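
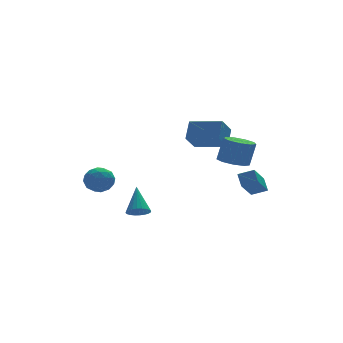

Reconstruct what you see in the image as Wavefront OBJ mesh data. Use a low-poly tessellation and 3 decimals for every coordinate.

v 2.488 0.849 3.602
v 3.025 1.679 4.607
v 0.947 2.201 3.31
v 1.484 3.03 4.315
v 3.316 1.57 2.565
v 3.853 2.399 3.57
v 1.775 2.921 2.273
v 2.312 3.751 3.278
v -4.526 4.37 0.236
v -3.652 4.735 -0.045
v -3.948 2.885 0.105
v -3.074 3.25 -0.176
v -3.386 3.375 0.753
v -3.744 4.293 0.835
v -3.856 3.327 -0.775
v -4.214 4.245 -0.693
v -3.238 4.091 -0.669
v -2.947 4.121 0.275
v -4.653 3.499 -0.215
v -4.362 3.529 0.729
v -4.14 4.683 0.107
v -3.46 2.937 -0.047
v -3.644 3.01 0.499
v -3.13 3.225 0.334
v -4.194 4.423 0.624
v -3.68 4.638 0.459
v -3.523 3.838 0.928
v -3.92 2.982 -0.399
v -3.406 3.197 -0.564
v -4.47 4.395 -0.274
v -3.956 4.61 -0.439
v -4.077 3.782 -0.868
v -3.383 4.519 -0.425
v -3.043 3.646 -0.502
v -3.503 3.691 -0.854
v -3.713 4.231 -0.806
v -3.212 4.536 0.13
v -2.872 3.663 0.053
v -3.055 3.737 0.599
v -3.266 4.276 0.647
v -2.968 4.158 -0.237
v -4.728 3.957 0.007
v -4.388 3.084 -0.07
v -4.334 3.344 -0.587
v -4.545 3.883 -0.539
v -4.557 3.974 0.562
v -4.217 3.101 0.485
v -3.887 3.389 0.866
v -4.097 3.929 0.914
v -4.632 3.462 0.297
v 2.617 -4.745 2.315
v 2.657 -4.056 2.954
v 1.78 -4.36 1.952
v 1.82 -3.671 2.591
v 3.66 -3.649 1.069
v 3.7 -2.96 1.708
v 2.823 -3.264 0.706
v 2.863 -2.575 1.345
v -3.714 -2.99 0.235
v -3.092 -2.844 -0.049
v -3.386 -1.73 1.605
v -3.252 -2.663 -0.177
v -3.483 -2.532 -0.241
v -3.749 -2.471 -0.234
v -4.01 -2.489 -0.155
v -4.226 -2.583 -0.016
v -4.364 -2.739 0.16
v -4.403 -2.934 0.348
v -4.337 -3.136 0.519
v -4.177 -3.317 0.647
v -3.946 -3.448 0.712
v -3.68 -3.509 0.704
v -3.419 -3.491 0.625
v -3.203 -3.397 0.486
v -3.065 -3.241 0.31
v -3.026 -3.046 0.122
v 1.889 -2.824 3.214
v 2.508 -2.143 2.976
v 2.949 -2.016 4.488
v 2.331 -2.696 4.726
v 1.932 -1.879 3.122
v 2.374 -1.752 4.634
v 1.337 -2.057 3.311
v 1.778 -1.93 4.823
v 1 -2.594 3.454
v 1.441 -2.466 4.966
v 1.079 -3.238 3.485
v 1.52 -3.111 4.997
v 1.537 -3.688 3.39
v 1.978 -3.561 4.901
v 2.161 -3.734 3.212
v 2.602 -3.607 4.723
v 2.657 -3.354 3.035
v 3.098 -3.227 4.547
v 2.794 -2.725 2.942
v 3.235 -2.598 4.454
f 2 4 1
f 5 2 1
f 1 4 3
f 3 5 1
f 2 8 4
f 6 2 5
f 6 8 2
f 4 8 3
f 7 5 3
f 3 8 7
f 7 6 5
f 8 6 7
f 9 46 25
f 46 20 49
f 25 49 14
f 46 49 25
f 9 25 21
f 25 14 26
f 21 26 10
f 25 26 21
f 9 21 30
f 21 10 31
f 30 31 16
f 21 31 30
f 9 30 42
f 30 16 45
f 42 45 19
f 30 45 42
f 9 42 46
f 42 19 50
f 46 50 20
f 42 50 46
f 10 26 37
f 26 14 40
f 37 40 18
f 26 40 37
f 14 49 27
f 49 20 48
f 27 48 13
f 49 48 27
f 20 50 47
f 50 19 43
f 47 43 11
f 50 43 47
f 19 45 44
f 45 16 32
f 44 32 15
f 45 32 44
f 16 31 36
f 31 10 33
f 36 33 17
f 31 33 36
f 12 38 24
f 38 18 39
f 24 39 13
f 38 39 24
f 12 24 22
f 24 13 23
f 22 23 11
f 24 23 22
f 12 22 29
f 22 11 28
f 29 28 15
f 22 28 29
f 12 29 34
f 29 15 35
f 34 35 17
f 29 35 34
f 12 34 38
f 34 17 41
f 38 41 18
f 34 41 38
f 13 39 27
f 39 18 40
f 27 40 14
f 39 40 27
f 11 23 47
f 23 13 48
f 47 48 20
f 23 48 47
f 15 28 44
f 28 11 43
f 44 43 19
f 28 43 44
f 17 35 36
f 35 15 32
f 36 32 16
f 35 32 36
f 18 41 37
f 41 17 33
f 37 33 10
f 41 33 37
f 52 54 51
f 55 52 51
f 51 54 53
f 53 55 51
f 52 58 54
f 56 52 55
f 56 58 52
f 54 58 53
f 57 55 53
f 53 58 57
f 57 56 55
f 58 56 57
f 60 59 62
f 60 62 61
f 62 59 63
f 62 63 61
f 63 59 64
f 63 64 61
f 64 59 65
f 64 65 61
f 65 59 66
f 65 66 61
f 66 59 67
f 66 67 61
f 67 59 68
f 67 68 61
f 68 59 69
f 68 69 61
f 69 59 70
f 69 70 61
f 70 59 71
f 70 71 61
f 71 59 72
f 71 72 61
f 72 59 73
f 72 73 61
f 73 59 74
f 73 74 61
f 74 59 75
f 74 75 61
f 75 59 76
f 75 76 61
f 76 59 60
f 76 60 61
f 78 77 81
f 78 81 79
f 79 81 82
f 79 82 80
f 81 77 83
f 81 83 82
f 82 83 84
f 82 84 80
f 83 77 85
f 83 85 84
f 84 85 86
f 84 86 80
f 85 77 87
f 85 87 86
f 86 87 88
f 86 88 80
f 87 77 89
f 87 89 88
f 88 89 90
f 88 90 80
f 89 77 91
f 89 91 90
f 90 91 92
f 90 92 80
f 91 77 93
f 91 93 92
f 92 93 94
f 92 94 80
f 93 77 95
f 93 95 94
f 94 95 96
f 94 96 80
f 95 77 78
f 95 78 96
f 96 78 79
f 96 79 80



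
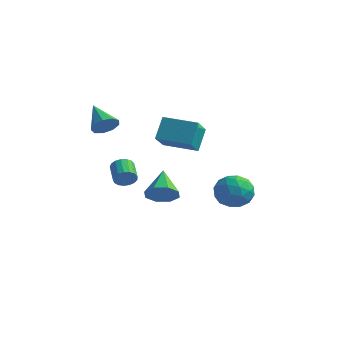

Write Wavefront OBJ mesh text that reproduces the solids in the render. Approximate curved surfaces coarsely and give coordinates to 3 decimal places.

v -0.562 -1.436 2.75
v -0.7 -0.673 3.88
v -1.085 -0.135 1.807
v -1.223 0.628 2.937
v 1.103 -0.888 2.583
v 0.965 -0.125 3.713
v 0.58 0.413 1.64
v 0.442 1.176 2.77
v -3.01 -2.079 3.194
v -2.54 -1.646 3.546
v -4.23 -1.501 4.106
v -2.726 -1.408 3.148
v -3.044 -1.485 2.771
v -3.347 -1.84 2.592
v -3.491 -2.307 2.694
v -3.411 -2.667 3.03
v -3.143 -2.752 3.443
v -2.812 -2.523 3.739
v -2.575 -2.086 3.78
v -3.182 2.495 -2.944
v -2.36 2.792 -2.627
v -4.038 3.725 -1.876
v -2.573 3.147 -3.206
v -3.143 3.12 -3.632
v -3.736 2.727 -3.655
v -4.005 2.199 -3.261
v -3.792 1.844 -2.682
v -3.222 1.87 -2.257
v -2.629 2.263 -2.234
v -3.569 0.075 -1.135
v -3.149 0.285 -0.746
v -3.93 1.014 -0.295
v -4.351 0.805 -0.685
v -3.121 0.459 -0.979
v -3.903 1.188 -0.529
v -3.196 0.545 -1.248
v -3.978 1.274 -0.797
v -3.357 0.523 -1.491
v -4.138 1.252 -1.04
v -3.566 0.399 -1.652
v -4.347 1.128 -1.202
v -3.776 0.2 -1.696
v -4.557 0.93 -1.245
v -3.938 -0.027 -1.61
v -4.72 0.703 -1.16
v -4.016 -0.23 -1.416
v -4.798 0.499 -0.966
v -3.992 -0.364 -1.158
v -4.774 0.366 -0.707
v -3.871 -0.397 -0.894
v -4.652 0.332 -0.444
v -3.681 -0.322 -0.686
v -4.462 0.408 -0.235
v -3.465 -0.156 -0.58
v -4.246 0.574 -0.13
v -3.273 0.063 -0.602
v -4.054 0.793 -0.152
v 2.372 1.912 -1.03
v 3.051 1.436 -0.401
v 1.489 0.484 -1.159
v 2.168 0.008 -0.53
v 1.536 0.744 -0.152
v 2.082 1.626 -0.072
v 2.458 0.294 -1.488
v 3.004 1.176 -1.408
v 3.104 0.435 -0.684
v 2.534 0.714 0.142
v 2.006 1.206 -1.702
v 1.436 1.485 -0.876
v 2.789 1.8 -0.704
v 1.751 0.12 -0.856
v 1.379 0.553 -0.634
v 1.778 0.273 -0.264
v 2.22 1.911 -0.511
v 2.619 1.631 -0.141
v 1.728 1.224 0.005
v 1.921 0.289 -1.419
v 2.32 0.009 -1.049
v 2.762 1.647 -1.296
v 3.161 1.367 -0.926
v 2.812 0.696 -1.565
v 3.219 0.931 -0.501
v 2.7 0.092 -0.576
v 2.871 0.26 -1.139
v 3.192 0.779 -1.093
v 2.884 1.095 -0.016
v 2.365 0.255 -0.091
v 1.994 0.688 0.131
v 2.315 1.207 0.178
v 2.916 0.507 -0.182
v 2.175 1.665 -1.469
v 1.656 0.825 -1.544
v 2.225 0.713 -1.738
v 2.546 1.232 -1.691
v 1.84 1.828 -0.984
v 1.321 0.989 -1.059
v 1.348 1.141 -0.467
v 1.669 1.66 -0.421
v 1.624 1.413 -1.378
f 2 4 1
f 5 2 1
f 1 4 3
f 3 5 1
f 2 8 4
f 6 2 5
f 6 8 2
f 4 8 3
f 7 5 3
f 3 8 7
f 7 6 5
f 8 6 7
f 10 9 12
f 10 12 11
f 12 9 13
f 12 13 11
f 13 9 14
f 13 14 11
f 14 9 15
f 14 15 11
f 15 9 16
f 15 16 11
f 16 9 17
f 16 17 11
f 17 9 18
f 17 18 11
f 18 9 19
f 18 19 11
f 19 9 10
f 19 10 11
f 21 20 23
f 21 23 22
f 23 20 24
f 23 24 22
f 24 20 25
f 24 25 22
f 25 20 26
f 25 26 22
f 26 20 27
f 26 27 22
f 27 20 28
f 27 28 22
f 28 20 29
f 28 29 22
f 29 20 21
f 29 21 22
f 31 30 34
f 31 34 32
f 32 34 35
f 32 35 33
f 34 30 36
f 34 36 35
f 35 36 37
f 35 37 33
f 36 30 38
f 36 38 37
f 37 38 39
f 37 39 33
f 38 30 40
f 38 40 39
f 39 40 41
f 39 41 33
f 40 30 42
f 40 42 41
f 41 42 43
f 41 43 33
f 42 30 44
f 42 44 43
f 43 44 45
f 43 45 33
f 44 30 46
f 44 46 45
f 45 46 47
f 45 47 33
f 46 30 48
f 46 48 47
f 47 48 49
f 47 49 33
f 48 30 50
f 48 50 49
f 49 50 51
f 49 51 33
f 50 30 52
f 50 52 51
f 51 52 53
f 51 53 33
f 52 30 54
f 52 54 53
f 53 54 55
f 53 55 33
f 54 30 56
f 54 56 55
f 55 56 57
f 55 57 33
f 56 30 31
f 56 31 57
f 57 31 32
f 57 32 33
f 58 95 74
f 95 69 98
f 74 98 63
f 95 98 74
f 58 74 70
f 74 63 75
f 70 75 59
f 74 75 70
f 58 70 79
f 70 59 80
f 79 80 65
f 70 80 79
f 58 79 91
f 79 65 94
f 91 94 68
f 79 94 91
f 58 91 95
f 91 68 99
f 95 99 69
f 91 99 95
f 59 75 86
f 75 63 89
f 86 89 67
f 75 89 86
f 63 98 76
f 98 69 97
f 76 97 62
f 98 97 76
f 69 99 96
f 99 68 92
f 96 92 60
f 99 92 96
f 68 94 93
f 94 65 81
f 93 81 64
f 94 81 93
f 65 80 85
f 80 59 82
f 85 82 66
f 80 82 85
f 61 87 73
f 87 67 88
f 73 88 62
f 87 88 73
f 61 73 71
f 73 62 72
f 71 72 60
f 73 72 71
f 61 71 78
f 71 60 77
f 78 77 64
f 71 77 78
f 61 78 83
f 78 64 84
f 83 84 66
f 78 84 83
f 61 83 87
f 83 66 90
f 87 90 67
f 83 90 87
f 62 88 76
f 88 67 89
f 76 89 63
f 88 89 76
f 60 72 96
f 72 62 97
f 96 97 69
f 72 97 96
f 64 77 93
f 77 60 92
f 93 92 68
f 77 92 93
f 66 84 85
f 84 64 81
f 85 81 65
f 84 81 85
f 67 90 86
f 90 66 82
f 86 82 59
f 90 82 86



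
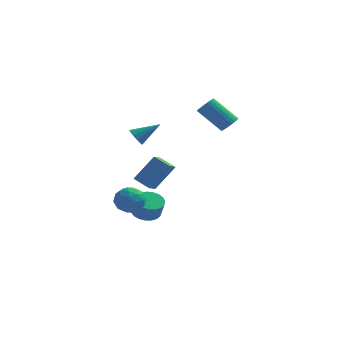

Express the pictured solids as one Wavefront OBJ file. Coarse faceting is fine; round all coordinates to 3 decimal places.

v -1.823 1.681 -4.371
v -1.201 2.215 -4.345
v -0.916 1.833 -3.343
v -1.537 1.299 -3.369
v -1.455 2.394 -4.204
v -1.169 2.013 -3.202
v -1.772 2.45 -4.093
v -1.486 2.069 -3.09
v -2.098 2.373 -4.029
v -1.812 1.992 -3.027
v -2.377 2.176 -4.025
v -2.091 1.795 -3.022
v -2.559 1.894 -4.08
v -2.273 1.512 -3.078
v -2.615 1.575 -4.186
v -2.329 1.193 -3.184
v -2.533 1.274 -4.324
v -2.247 0.892 -3.321
v -2.329 1.043 -4.47
v -2.043 0.661 -3.468
v -2.037 0.923 -4.599
v -1.751 0.541 -3.597
v -1.708 0.934 -4.689
v -1.422 0.552 -3.686
v -1.399 1.074 -4.723
v -1.113 0.692 -3.721
v -1.163 1.319 -4.697
v -0.878 0.937 -3.695
v -1.042 1.626 -4.615
v -0.756 1.245 -3.612
v -1.055 1.943 -4.49
v -0.769 1.562 -3.488
v 2.588 1.912 2.205
v 2.999 1.79 2.639
v 1.682 1.946 3.929
v 1.272 2.068 3.495
v 3.015 2.027 2.626
v 1.698 2.183 3.916
v 2.965 2.246 2.549
v 1.648 2.403 3.839
v 2.858 2.415 2.419
v 1.541 2.572 3.709
v 2.71 2.507 2.257
v 1.393 2.664 3.547
v 2.544 2.508 2.087
v 1.227 2.665 3.377
v 2.384 2.419 1.935
v 1.067 2.576 3.225
v 2.256 2.252 1.824
v 0.939 2.409 3.114
v 2.178 2.034 1.771
v 0.861 2.19 3.061
v 2.162 1.797 1.784
v 0.845 1.953 3.074
v 2.212 1.577 1.861
v 0.895 1.734 3.151
v 2.319 1.408 1.991
v 1.002 1.565 3.281
v 2.467 1.316 2.153
v 1.15 1.473 3.443
v 2.633 1.315 2.323
v 1.316 1.472 3.613
v 2.793 1.404 2.475
v 1.476 1.561 3.765
v 2.921 1.571 2.586
v 1.604 1.728 3.876
v -1.664 3.502 -3.435
v -1.816 2.553 -2.989
v -2.57 3.873 -2.954
v -2.722 2.923 -2.509
v -0.658 4.037 -1.951
v -0.81 3.087 -1.506
v -1.564 4.407 -1.471
v -1.716 3.458 -1.025
v -2.578 2.872 0.584
v -2.263 2.99 0.075
v -1.342 3.328 1.456
v -2.427 3.28 0.157
v -2.64 3.441 0.374
v -2.833 3.421 0.658
v -2.945 3.226 0.918
v -2.94 2.919 1.072
v -2.82 2.597 1.072
v -2.624 2.362 0.916
v -2.412 2.289 0.655
v -2.254 2.401 0.371
v -2.198 2.662 0.155
v -1.5 -2.202 -1.225
v -1.063 -2.935 -1.04
v -2.417 -2.945 -2
v -1.98 -3.678 -1.815
v -2.427 -3.266 -1.188
v -1.86 -2.807 -0.709
v -1.62 -3.073 -2.331
v -1.053 -2.614 -1.852
v -1.137 -3.473 -1.724
v -1.636 -3.593 -1.018
v -1.844 -2.287 -2.022
v -2.343 -2.407 -1.316
v -1.201 -2.504 -1.065
v -2.279 -3.376 -1.975
v -2.542 -3.135 -1.607
v -2.285 -3.565 -1.499
v -1.669 -2.429 -0.87
v -1.412 -2.859 -0.762
v -2.215 -3.054 -0.849
v -2.068 -3.021 -2.278
v -1.811 -3.451 -2.17
v -1.195 -2.315 -1.541
v -0.938 -2.745 -1.433
v -1.265 -2.826 -2.191
v -0.987 -3.25 -1.358
v -1.527 -3.687 -1.813
v -1.315 -3.331 -2.116
v -0.982 -3.061 -1.835
v -1.281 -3.321 -0.943
v -1.82 -3.757 -1.398
v -2.083 -3.515 -1.03
v -1.749 -3.246 -0.748
v -1.324 -3.637 -1.345
v -1.66 -2.123 -1.642
v -2.199 -2.559 -2.097
v -1.731 -2.634 -2.292
v -1.397 -2.365 -2.01
v -1.953 -2.193 -1.227
v -2.493 -2.63 -1.682
v -2.498 -2.819 -1.205
v -2.165 -2.549 -0.924
v -2.156 -2.243 -1.695
f 2 1 5
f 2 5 3
f 3 5 6
f 3 6 4
f 5 1 7
f 5 7 6
f 6 7 8
f 6 8 4
f 7 1 9
f 7 9 8
f 8 9 10
f 8 10 4
f 9 1 11
f 9 11 10
f 10 11 12
f 10 12 4
f 11 1 13
f 11 13 12
f 12 13 14
f 12 14 4
f 13 1 15
f 13 15 14
f 14 15 16
f 14 16 4
f 15 1 17
f 15 17 16
f 16 17 18
f 16 18 4
f 17 1 19
f 17 19 18
f 18 19 20
f 18 20 4
f 19 1 21
f 19 21 20
f 20 21 22
f 20 22 4
f 21 1 23
f 21 23 22
f 22 23 24
f 22 24 4
f 23 1 25
f 23 25 24
f 24 25 26
f 24 26 4
f 25 1 27
f 25 27 26
f 26 27 28
f 26 28 4
f 27 1 29
f 27 29 28
f 28 29 30
f 28 30 4
f 29 1 31
f 29 31 30
f 30 31 32
f 30 32 4
f 31 1 2
f 31 2 32
f 32 2 3
f 32 3 4
f 34 33 37
f 34 37 35
f 35 37 38
f 35 38 36
f 37 33 39
f 37 39 38
f 38 39 40
f 38 40 36
f 39 33 41
f 39 41 40
f 40 41 42
f 40 42 36
f 41 33 43
f 41 43 42
f 42 43 44
f 42 44 36
f 43 33 45
f 43 45 44
f 44 45 46
f 44 46 36
f 45 33 47
f 45 47 46
f 46 47 48
f 46 48 36
f 47 33 49
f 47 49 48
f 48 49 50
f 48 50 36
f 49 33 51
f 49 51 50
f 50 51 52
f 50 52 36
f 51 33 53
f 51 53 52
f 52 53 54
f 52 54 36
f 53 33 55
f 53 55 54
f 54 55 56
f 54 56 36
f 55 33 57
f 55 57 56
f 56 57 58
f 56 58 36
f 57 33 59
f 57 59 58
f 58 59 60
f 58 60 36
f 59 33 61
f 59 61 60
f 60 61 62
f 60 62 36
f 61 33 63
f 61 63 62
f 62 63 64
f 62 64 36
f 63 33 65
f 63 65 64
f 64 65 66
f 64 66 36
f 65 33 34
f 65 34 66
f 66 34 35
f 66 35 36
f 68 70 67
f 71 68 67
f 67 70 69
f 69 71 67
f 68 74 70
f 72 68 71
f 72 74 68
f 70 74 69
f 73 71 69
f 69 74 73
f 73 72 71
f 74 72 73
f 76 75 78
f 76 78 77
f 78 75 79
f 78 79 77
f 79 75 80
f 79 80 77
f 80 75 81
f 80 81 77
f 81 75 82
f 81 82 77
f 82 75 83
f 82 83 77
f 83 75 84
f 83 84 77
f 84 75 85
f 84 85 77
f 85 75 86
f 85 86 77
f 86 75 87
f 86 87 77
f 87 75 76
f 87 76 77
f 88 125 104
f 125 99 128
f 104 128 93
f 125 128 104
f 88 104 100
f 104 93 105
f 100 105 89
f 104 105 100
f 88 100 109
f 100 89 110
f 109 110 95
f 100 110 109
f 88 109 121
f 109 95 124
f 121 124 98
f 109 124 121
f 88 121 125
f 121 98 129
f 125 129 99
f 121 129 125
f 89 105 116
f 105 93 119
f 116 119 97
f 105 119 116
f 93 128 106
f 128 99 127
f 106 127 92
f 128 127 106
f 99 129 126
f 129 98 122
f 126 122 90
f 129 122 126
f 98 124 123
f 124 95 111
f 123 111 94
f 124 111 123
f 95 110 115
f 110 89 112
f 115 112 96
f 110 112 115
f 91 117 103
f 117 97 118
f 103 118 92
f 117 118 103
f 91 103 101
f 103 92 102
f 101 102 90
f 103 102 101
f 91 101 108
f 101 90 107
f 108 107 94
f 101 107 108
f 91 108 113
f 108 94 114
f 113 114 96
f 108 114 113
f 91 113 117
f 113 96 120
f 117 120 97
f 113 120 117
f 92 118 106
f 118 97 119
f 106 119 93
f 118 119 106
f 90 102 126
f 102 92 127
f 126 127 99
f 102 127 126
f 94 107 123
f 107 90 122
f 123 122 98
f 107 122 123
f 96 114 115
f 114 94 111
f 115 111 95
f 114 111 115
f 97 120 116
f 120 96 112
f 116 112 89
f 120 112 116



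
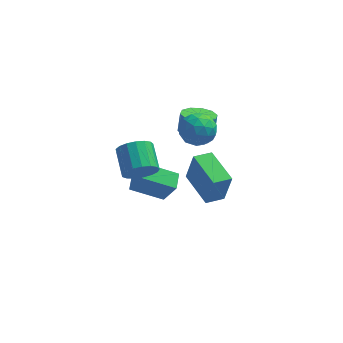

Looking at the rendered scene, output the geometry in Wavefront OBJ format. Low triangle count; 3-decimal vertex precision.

v -1.91 2.812 2.451
v -1.342 3.437 2.024
v -1.078 1.663 1.876
v -0.51 2.288 1.449
v -0.504 2.21 2.392
v -1.018 2.92 2.748
v -1.402 2.18 1.152
v -1.916 2.89 1.508
v -1.028 3.046 1.222
v -0.473 3.065 1.988
v -1.947 2.035 1.912
v -1.392 2.054 2.678
v -1.699 3.226 2.288
v -0.721 1.874 1.612
v -0.717 1.828 2.166
v -0.383 2.196 1.915
v -1.508 2.922 2.714
v -1.174 3.289 2.463
v -0.682 2.567 2.678
v -1.246 1.811 1.437
v -0.912 2.178 1.186
v -2.037 2.904 1.985
v -1.703 3.272 1.734
v -1.738 2.533 1.222
v -1.181 3.363 1.566
v -0.692 2.688 1.227
v -1.216 2.624 1.053
v -1.518 3.042 1.262
v -0.854 3.374 2.016
v -0.365 2.698 1.677
v -0.361 2.652 2.232
v -0.664 3.07 2.441
v -0.67 3.144 1.544
v -2.055 2.402 2.223
v -1.566 1.726 1.884
v -1.756 2.03 1.459
v -2.059 2.448 1.668
v -1.728 2.412 2.673
v -1.239 1.737 2.334
v -0.902 2.058 2.638
v -1.204 2.476 2.847
v -1.75 1.956 2.356
v -1.328 3.753 0.645
v -0.533 3.38 0.694
v -0.436 3.714 1.664
v -1.232 4.087 1.615
v -0.469 3.888 0.513
v -0.372 4.222 1.482
v -0.733 4.345 0.382
v -0.636 4.679 1.351
v -1.225 4.576 0.351
v -1.128 4.91 1.321
v -1.756 4.492 0.433
v -1.659 4.826 1.403
v -2.124 4.126 0.596
v -2.027 4.46 1.566
v -2.188 3.618 0.778
v -2.091 3.952 1.747
v -1.924 3.161 0.909
v -1.827 3.495 1.878
v -1.432 2.93 0.939
v -1.335 3.264 1.909
v -0.901 3.014 0.857
v -0.804 3.348 1.827
v -0.806 2.478 -3.635
v -0.453 2.408 -1.974
v -1.822 4.2 -3.347
v -1.469 4.13 -1.685
v 0.049 3.01 -3.795
v 0.402 2.94 -2.133
v -0.967 4.732 -3.506
v -0.614 4.662 -1.845
v -3.553 -1.352 2.488
v -2.827 -1.36 2.929
v -3.181 -0.136 3.534
v -3.907 -0.128 3.092
v -2.73 -1.163 2.586
v -3.084 0.061 3.191
v -2.822 -1.009 2.221
v -3.176 0.215 2.826
v -3.082 -0.933 1.917
v -3.436 0.29 2.522
v -3.449 -0.954 1.744
v -3.803 0.27 2.348
v -3.84 -1.066 1.741
v -4.194 0.158 2.345
v -4.166 -1.243 1.909
v -4.52 -0.019 2.513
v -4.351 -1.445 2.209
v -4.705 -0.222 2.814
v -4.353 -1.626 2.574
v -4.707 -0.402 3.179
v -4.172 -1.744 2.919
v -4.526 -0.52 3.523
v -3.849 -1.772 3.165
v -4.203 -0.549 3.769
v -3.458 -1.704 3.255
v -3.812 -0.48 3.86
v -3.089 -1.555 3.17
v -3.443 -0.332 3.775
v -4.375 2.279 -2.544
v -3.756 1.953 -1.285
v -4.306 3.194 -2.34
v -3.687 2.868 -1.082
v -2.773 2.332 -3.318
v -2.154 2.006 -2.06
v -2.704 3.247 -3.115
v -2.085 2.921 -1.856
f 1 38 17
f 38 12 41
f 17 41 6
f 38 41 17
f 1 17 13
f 17 6 18
f 13 18 2
f 17 18 13
f 1 13 22
f 13 2 23
f 22 23 8
f 13 23 22
f 1 22 34
f 22 8 37
f 34 37 11
f 22 37 34
f 1 34 38
f 34 11 42
f 38 42 12
f 34 42 38
f 2 18 29
f 18 6 32
f 29 32 10
f 18 32 29
f 6 41 19
f 41 12 40
f 19 40 5
f 41 40 19
f 12 42 39
f 42 11 35
f 39 35 3
f 42 35 39
f 11 37 36
f 37 8 24
f 36 24 7
f 37 24 36
f 8 23 28
f 23 2 25
f 28 25 9
f 23 25 28
f 4 30 16
f 30 10 31
f 16 31 5
f 30 31 16
f 4 16 14
f 16 5 15
f 14 15 3
f 16 15 14
f 4 14 21
f 14 3 20
f 21 20 7
f 14 20 21
f 4 21 26
f 21 7 27
f 26 27 9
f 21 27 26
f 4 26 30
f 26 9 33
f 30 33 10
f 26 33 30
f 5 31 19
f 31 10 32
f 19 32 6
f 31 32 19
f 3 15 39
f 15 5 40
f 39 40 12
f 15 40 39
f 7 20 36
f 20 3 35
f 36 35 11
f 20 35 36
f 9 27 28
f 27 7 24
f 28 24 8
f 27 24 28
f 10 33 29
f 33 9 25
f 29 25 2
f 33 25 29
f 44 43 47
f 44 47 45
f 45 47 48
f 45 48 46
f 47 43 49
f 47 49 48
f 48 49 50
f 48 50 46
f 49 43 51
f 49 51 50
f 50 51 52
f 50 52 46
f 51 43 53
f 51 53 52
f 52 53 54
f 52 54 46
f 53 43 55
f 53 55 54
f 54 55 56
f 54 56 46
f 55 43 57
f 55 57 56
f 56 57 58
f 56 58 46
f 57 43 59
f 57 59 58
f 58 59 60
f 58 60 46
f 59 43 61
f 59 61 60
f 60 61 62
f 60 62 46
f 61 43 63
f 61 63 62
f 62 63 64
f 62 64 46
f 63 43 44
f 63 44 64
f 64 44 45
f 64 45 46
f 66 68 65
f 69 66 65
f 65 68 67
f 67 69 65
f 66 72 68
f 70 66 69
f 70 72 66
f 68 72 67
f 71 69 67
f 67 72 71
f 71 70 69
f 72 70 71
f 74 73 77
f 74 77 75
f 75 77 78
f 75 78 76
f 77 73 79
f 77 79 78
f 78 79 80
f 78 80 76
f 79 73 81
f 79 81 80
f 80 81 82
f 80 82 76
f 81 73 83
f 81 83 82
f 82 83 84
f 82 84 76
f 83 73 85
f 83 85 84
f 84 85 86
f 84 86 76
f 85 73 87
f 85 87 86
f 86 87 88
f 86 88 76
f 87 73 89
f 87 89 88
f 88 89 90
f 88 90 76
f 89 73 91
f 89 91 90
f 90 91 92
f 90 92 76
f 91 73 93
f 91 93 92
f 92 93 94
f 92 94 76
f 93 73 95
f 93 95 94
f 94 95 96
f 94 96 76
f 95 73 97
f 95 97 96
f 96 97 98
f 96 98 76
f 97 73 99
f 97 99 98
f 98 99 100
f 98 100 76
f 99 73 74
f 99 74 100
f 100 74 75
f 100 75 76
f 102 104 101
f 105 102 101
f 101 104 103
f 103 105 101
f 102 108 104
f 106 102 105
f 106 108 102
f 104 108 103
f 107 105 103
f 103 108 107
f 107 106 105
f 108 106 107



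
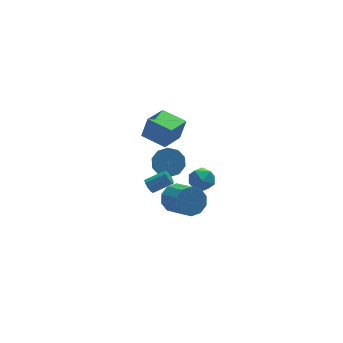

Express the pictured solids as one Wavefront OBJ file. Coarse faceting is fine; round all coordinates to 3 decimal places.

v -2.154 -0.72 1.197
v -1.907 -0.475 0.825
v -0.738 -0.674 1.471
v -0.986 -0.92 1.843
v -2.005 -0.249 1.072
v -0.836 -0.449 1.718
v -2.173 -0.243 1.378
v -1.004 -0.443 2.024
v -2.332 -0.461 1.599
v -1.163 -0.661 2.245
v -2.408 -0.8 1.632
v -1.24 -1 2.278
v -2.366 -1.101 1.462
v -1.197 -1.301 2.107
v -2.224 -1.224 1.167
v -1.056 -1.424 1.813
v -2.05 -1.111 0.887
v -0.881 -1.311 1.533
v -1.925 -0.815 0.752
v -0.756 -1.015 1.398
v 1.234 -0.42 1.561
v 1.783 -0.977 1.085
v 0.077 -1.283 1.235
v 0.626 -1.84 0.759
v 0.698 -1.796 1.67
v 1.413 -1.262 1.871
v 0.447 -0.998 0.449
v 1.162 -0.464 0.65
v 1.297 -1.333 0.398
v 1.451 -1.826 1.152
v 0.409 -0.434 1.168
v 0.563 -0.927 1.922
v -0.29 1.061 1.26
v 0.429 1.402 1.866
v 0.049 0.36 2.905
v -0.67 0.019 2.3
v -0.089 1.715 1.99
v -0.469 0.673 3.029
v -0.684 1.778 1.835
v -1.064 0.736 2.875
v -1.129 1.567 1.461
v -1.509 0.525 2.501
v -1.253 1.163 1.011
v -1.633 0.121 2.05
v -1.009 0.72 0.655
v -1.389 -0.322 1.694
v -0.491 0.407 0.531
v -0.871 -0.635 1.57
v 0.104 0.344 0.685
v -0.276 -0.698 1.725
v 0.549 0.555 1.059
v 0.169 -0.487 2.099
v 0.673 0.959 1.51
v 0.293 -0.083 2.549
v -1.356 -3 1.821
v -0.977 -3.413 1.017
v -0.665 -4.953 1.955
v -1.044 -4.54 2.759
v -0.527 -3.139 1.317
v -0.216 -4.68 2.255
v -0.394 -2.813 1.809
v -0.082 -4.353 2.747
v -0.628 -2.557 2.306
v -0.317 -4.098 3.244
v -1.14 -2.471 2.618
v -0.829 -4.012 3.556
v -1.735 -2.587 2.625
v -1.423 -4.127 3.563
v -2.184 -2.86 2.325
v -1.873 -4.401 3.263
v -2.318 -3.187 1.833
v -2.006 -4.727 2.771
v -2.083 -3.442 1.336
v -1.772 -4.983 2.274
v -1.571 -3.528 1.024
v -1.26 -5.069 1.962
v -1.064 3.506 2.029
v -0.655 3.515 3.441
v 0.279 4.557 1.633
v 0.687 4.566 3.045
v -0.087 2.154 1.755
v 0.321 2.163 3.167
v 1.255 3.205 1.359
v 1.664 3.214 2.771
f 2 1 5
f 2 5 3
f 3 5 6
f 3 6 4
f 5 1 7
f 5 7 6
f 6 7 8
f 6 8 4
f 7 1 9
f 7 9 8
f 8 9 10
f 8 10 4
f 9 1 11
f 9 11 10
f 10 11 12
f 10 12 4
f 11 1 13
f 11 13 12
f 12 13 14
f 12 14 4
f 13 1 15
f 13 15 14
f 14 15 16
f 14 16 4
f 15 1 17
f 15 17 16
f 16 17 18
f 16 18 4
f 17 1 19
f 17 19 18
f 18 19 20
f 18 20 4
f 19 1 2
f 19 2 20
f 20 2 3
f 20 3 4
f 21 32 26
f 21 26 22
f 21 22 28
f 21 28 31
f 21 31 32
f 22 26 30
f 26 32 25
f 32 31 23
f 31 28 27
f 28 22 29
f 24 30 25
f 24 25 23
f 24 23 27
f 24 27 29
f 24 29 30
f 25 30 26
f 23 25 32
f 27 23 31
f 29 27 28
f 30 29 22
f 34 33 37
f 34 37 35
f 35 37 38
f 35 38 36
f 37 33 39
f 37 39 38
f 38 39 40
f 38 40 36
f 39 33 41
f 39 41 40
f 40 41 42
f 40 42 36
f 41 33 43
f 41 43 42
f 42 43 44
f 42 44 36
f 43 33 45
f 43 45 44
f 44 45 46
f 44 46 36
f 45 33 47
f 45 47 46
f 46 47 48
f 46 48 36
f 47 33 49
f 47 49 48
f 48 49 50
f 48 50 36
f 49 33 51
f 49 51 50
f 50 51 52
f 50 52 36
f 51 33 53
f 51 53 52
f 52 53 54
f 52 54 36
f 53 33 34
f 53 34 54
f 54 34 35
f 54 35 36
f 56 55 59
f 56 59 57
f 57 59 60
f 57 60 58
f 59 55 61
f 59 61 60
f 60 61 62
f 60 62 58
f 61 55 63
f 61 63 62
f 62 63 64
f 62 64 58
f 63 55 65
f 63 65 64
f 64 65 66
f 64 66 58
f 65 55 67
f 65 67 66
f 66 67 68
f 66 68 58
f 67 55 69
f 67 69 68
f 68 69 70
f 68 70 58
f 69 55 71
f 69 71 70
f 70 71 72
f 70 72 58
f 71 55 73
f 71 73 72
f 72 73 74
f 72 74 58
f 73 55 75
f 73 75 74
f 74 75 76
f 74 76 58
f 75 55 56
f 75 56 76
f 76 56 57
f 76 57 58
f 78 80 77
f 81 78 77
f 77 80 79
f 79 81 77
f 78 84 80
f 82 78 81
f 82 84 78
f 80 84 79
f 83 81 79
f 79 84 83
f 83 82 81
f 84 82 83



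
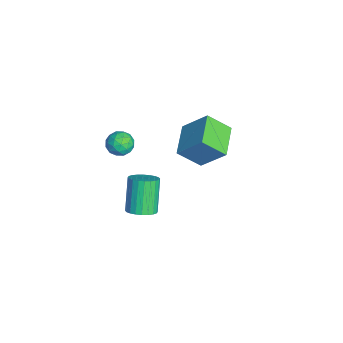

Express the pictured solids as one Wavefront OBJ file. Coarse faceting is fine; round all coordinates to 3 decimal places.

v -1.292 -0.196 2.426
v -1.018 -0.518 3.14
v -1.942 -1.342 2.16
v -1.668 -1.664 2.874
v -2.225 -1.048 2.883
v -1.824 -0.34 3.048
v -1.136 -1.52 2.252
v -0.735 -0.812 2.417
v -0.921 -1.336 3.033
v -1.594 -1.045 3.423
v -1.366 -0.815 1.877
v -2.039 -0.524 2.267
v -1.098 -0.256 2.806
v -1.862 -1.604 2.494
v -2.19 -1.242 2.499
v -2.028 -1.431 2.919
v -1.572 -0.152 2.752
v -1.41 -0.341 3.172
v -2.12 -0.653 3.021
v -1.55 -1.519 2.128
v -1.388 -1.708 2.548
v -0.932 -0.429 2.381
v -0.77 -0.618 2.801
v -0.84 -1.207 2.279
v -0.88 -0.927 3.163
v -1.262 -1.6 3.007
v -0.949 -1.515 2.641
v -0.713 -1.099 2.738
v -1.275 -0.755 3.393
v -1.657 -1.429 3.236
v -1.985 -1.067 3.242
v -1.749 -0.651 3.338
v -1.219 -1.236 3.33
v -1.303 -0.431 2.064
v -1.685 -1.105 1.907
v -1.211 -1.209 1.962
v -0.975 -0.793 2.058
v -1.698 -0.26 2.293
v -2.08 -0.933 2.137
v -2.247 -0.761 2.562
v -2.011 -0.345 2.659
v -1.741 -0.624 1.97
v 3.858 -0.443 2.232
v 4.267 -1.062 2.606
v 3.15 -0.775 4.301
v 2.742 -0.157 3.928
v 4.451 -0.807 2.685
v 3.335 -0.521 4.38
v 4.546 -0.498 2.694
v 3.429 -0.211 4.39
v 4.535 -0.18 2.634
v 3.419 0.107 4.329
v 4.422 0.098 2.512
v 3.305 0.385 4.207
v 4.223 0.293 2.348
v 3.106 0.58 4.043
v 3.968 0.377 2.166
v 2.851 0.663 3.861
v 3.697 0.335 1.994
v 2.58 0.622 3.689
v 3.45 0.175 1.859
v 2.333 0.462 3.554
v 3.265 -0.079 1.78
v 2.149 0.207 3.475
v 3.171 -0.389 1.77
v 2.054 -0.102 3.466
v 3.181 -0.707 1.831
v 2.065 -0.42 3.526
v 3.295 -0.985 1.953
v 2.178 -0.698 3.648
v 3.494 -1.18 2.117
v 2.377 -0.893 3.812
v 3.749 -1.263 2.299
v 2.632 -0.977 3.994
v 4.02 -1.222 2.471
v 2.903 -0.935 4.166
v -4.376 2.86 0.679
v -3.678 4.147 2.226
v -4.208 4.184 -0.499
v -3.509 5.471 1.048
v -2.431 2.269 0.292
v -1.732 3.556 1.839
v -2.262 3.593 -0.886
v -1.564 4.88 0.661
f 1 38 17
f 38 12 41
f 17 41 6
f 38 41 17
f 1 17 13
f 17 6 18
f 13 18 2
f 17 18 13
f 1 13 22
f 13 2 23
f 22 23 8
f 13 23 22
f 1 22 34
f 22 8 37
f 34 37 11
f 22 37 34
f 1 34 38
f 34 11 42
f 38 42 12
f 34 42 38
f 2 18 29
f 18 6 32
f 29 32 10
f 18 32 29
f 6 41 19
f 41 12 40
f 19 40 5
f 41 40 19
f 12 42 39
f 42 11 35
f 39 35 3
f 42 35 39
f 11 37 36
f 37 8 24
f 36 24 7
f 37 24 36
f 8 23 28
f 23 2 25
f 28 25 9
f 23 25 28
f 4 30 16
f 30 10 31
f 16 31 5
f 30 31 16
f 4 16 14
f 16 5 15
f 14 15 3
f 16 15 14
f 4 14 21
f 14 3 20
f 21 20 7
f 14 20 21
f 4 21 26
f 21 7 27
f 26 27 9
f 21 27 26
f 4 26 30
f 26 9 33
f 30 33 10
f 26 33 30
f 5 31 19
f 31 10 32
f 19 32 6
f 31 32 19
f 3 15 39
f 15 5 40
f 39 40 12
f 15 40 39
f 7 20 36
f 20 3 35
f 36 35 11
f 20 35 36
f 9 27 28
f 27 7 24
f 28 24 8
f 27 24 28
f 10 33 29
f 33 9 25
f 29 25 2
f 33 25 29
f 44 43 47
f 44 47 45
f 45 47 48
f 45 48 46
f 47 43 49
f 47 49 48
f 48 49 50
f 48 50 46
f 49 43 51
f 49 51 50
f 50 51 52
f 50 52 46
f 51 43 53
f 51 53 52
f 52 53 54
f 52 54 46
f 53 43 55
f 53 55 54
f 54 55 56
f 54 56 46
f 55 43 57
f 55 57 56
f 56 57 58
f 56 58 46
f 57 43 59
f 57 59 58
f 58 59 60
f 58 60 46
f 59 43 61
f 59 61 60
f 60 61 62
f 60 62 46
f 61 43 63
f 61 63 62
f 62 63 64
f 62 64 46
f 63 43 65
f 63 65 64
f 64 65 66
f 64 66 46
f 65 43 67
f 65 67 66
f 66 67 68
f 66 68 46
f 67 43 69
f 67 69 68
f 68 69 70
f 68 70 46
f 69 43 71
f 69 71 70
f 70 71 72
f 70 72 46
f 71 43 73
f 71 73 72
f 72 73 74
f 72 74 46
f 73 43 75
f 73 75 74
f 74 75 76
f 74 76 46
f 75 43 44
f 75 44 76
f 76 44 45
f 76 45 46
f 78 80 77
f 81 78 77
f 77 80 79
f 79 81 77
f 78 84 80
f 82 78 81
f 82 84 78
f 80 84 79
f 83 81 79
f 79 84 83
f 83 82 81
f 84 82 83



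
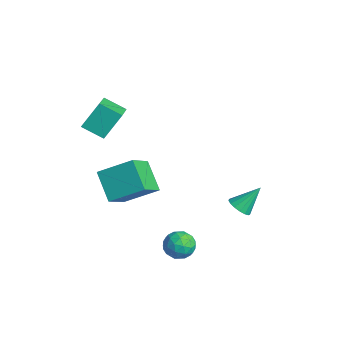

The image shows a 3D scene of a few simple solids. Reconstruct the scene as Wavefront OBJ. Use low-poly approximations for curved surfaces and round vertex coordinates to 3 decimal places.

v 1.71 -0.842 -2.709
v 2.481 -0.386 -2.941
v 2.359 -2.134 -3.099
v 3.13 -1.678 -3.331
v 2.878 -1.74 -2.442
v 2.477 -0.942 -2.202
v 2.363 -1.578 -3.838
v 1.962 -0.78 -3.598
v 2.884 -0.84 -3.639
v 3.203 -0.941 -2.776
v 1.637 -1.579 -3.264
v 1.956 -1.68 -2.401
v 2.039 -0.501 -2.791
v 2.801 -2.019 -3.249
v 2.653 -2.056 -2.727
v 3.106 -1.788 -2.863
v 2.037 -0.827 -2.356
v 2.49 -0.559 -2.493
v 2.723 -1.355 -2.199
v 2.35 -1.961 -3.547
v 2.803 -1.693 -3.684
v 1.734 -0.732 -3.177
v 2.187 -0.464 -3.313
v 2.117 -1.165 -3.841
v 2.729 -0.499 -3.337
v 3.11 -1.259 -3.566
v 2.659 -1.2 -3.865
v 2.423 -0.731 -3.723
v 2.916 -0.558 -2.83
v 3.297 -1.318 -3.059
v 3.149 -1.354 -2.537
v 2.914 -0.885 -2.395
v 3.153 -0.826 -3.24
v 1.543 -1.202 -2.981
v 1.924 -1.962 -3.21
v 1.926 -1.635 -3.645
v 1.691 -1.166 -3.503
v 1.73 -1.261 -2.474
v 2.111 -2.021 -2.703
v 2.417 -1.789 -2.317
v 2.181 -1.32 -2.175
v 1.687 -1.694 -2.8
v 0.243 3.207 -2.978
v 0.649 2.724 -2.572
v 0.357 4.393 -1.682
v 0.895 2.906 -2.76
v 0.991 3.157 -2.998
v 0.916 3.419 -3.231
v 0.687 3.633 -3.407
v 0.356 3.749 -3.484
v -0.001 3.74 -3.445
v -0.302 3.61 -3.299
v -0.478 3.387 -3.079
v -0.489 3.123 -2.836
v -0.332 2.878 -2.626
v -0.044 2.709 -2.496
v 0.31 2.653 -2.476
v -3.076 -4.389 3.497
v -3.19 -3.299 4.912
v -4.826 -3.432 2.618
v -4.94 -2.341 4.033
v -2.24 -3.459 2.847
v -2.354 -2.368 4.262
v -3.99 -2.501 1.968
v -4.104 -1.411 3.383
v -4.925 -1.945 -2.16
v -3.818 -3.288 -0.932
v -4.035 -0.246 -1.103
v -2.928 -1.589 0.125
v -3.392 -1.911 -3.505
v -2.285 -3.254 -2.277
v -2.502 -0.212 -2.448
v -1.395 -1.555 -1.22
f 1 38 17
f 38 12 41
f 17 41 6
f 38 41 17
f 1 17 13
f 17 6 18
f 13 18 2
f 17 18 13
f 1 13 22
f 13 2 23
f 22 23 8
f 13 23 22
f 1 22 34
f 22 8 37
f 34 37 11
f 22 37 34
f 1 34 38
f 34 11 42
f 38 42 12
f 34 42 38
f 2 18 29
f 18 6 32
f 29 32 10
f 18 32 29
f 6 41 19
f 41 12 40
f 19 40 5
f 41 40 19
f 12 42 39
f 42 11 35
f 39 35 3
f 42 35 39
f 11 37 36
f 37 8 24
f 36 24 7
f 37 24 36
f 8 23 28
f 23 2 25
f 28 25 9
f 23 25 28
f 4 30 16
f 30 10 31
f 16 31 5
f 30 31 16
f 4 16 14
f 16 5 15
f 14 15 3
f 16 15 14
f 4 14 21
f 14 3 20
f 21 20 7
f 14 20 21
f 4 21 26
f 21 7 27
f 26 27 9
f 21 27 26
f 4 26 30
f 26 9 33
f 30 33 10
f 26 33 30
f 5 31 19
f 31 10 32
f 19 32 6
f 31 32 19
f 3 15 39
f 15 5 40
f 39 40 12
f 15 40 39
f 7 20 36
f 20 3 35
f 36 35 11
f 20 35 36
f 9 27 28
f 27 7 24
f 28 24 8
f 27 24 28
f 10 33 29
f 33 9 25
f 29 25 2
f 33 25 29
f 44 43 46
f 44 46 45
f 46 43 47
f 46 47 45
f 47 43 48
f 47 48 45
f 48 43 49
f 48 49 45
f 49 43 50
f 49 50 45
f 50 43 51
f 50 51 45
f 51 43 52
f 51 52 45
f 52 43 53
f 52 53 45
f 53 43 54
f 53 54 45
f 54 43 55
f 54 55 45
f 55 43 56
f 55 56 45
f 56 43 57
f 56 57 45
f 57 43 44
f 57 44 45
f 59 61 58
f 62 59 58
f 58 61 60
f 60 62 58
f 59 65 61
f 63 59 62
f 63 65 59
f 61 65 60
f 64 62 60
f 60 65 64
f 64 63 62
f 65 63 64
f 67 69 66
f 70 67 66
f 66 69 68
f 68 70 66
f 67 73 69
f 71 67 70
f 71 73 67
f 69 73 68
f 72 70 68
f 68 73 72
f 72 71 70
f 73 71 72



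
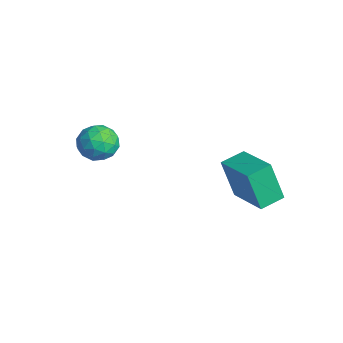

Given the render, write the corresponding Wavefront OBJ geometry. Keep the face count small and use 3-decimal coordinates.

v -0.154 0.982 -1
v -0.593 0.593 0.702
v -0.361 2.016 -0.817
v -0.8 1.627 0.885
v 1.68 1.253 -0.465
v 1.241 0.864 1.237
v 1.473 2.287 -0.282
v 1.034 1.898 1.42
v -4.378 -2.829 0.423
v -3.628 -2.84 -0.064
v -3.712 -3.58 1.464
v -2.962 -3.591 0.977
v -3.254 -2.824 1.333
v -3.665 -2.36 0.689
v -3.675 -4.06 0.711
v -4.086 -3.596 0.067
v -3.194 -3.6 0.114
v -2.933 -2.837 0.498
v -4.407 -3.583 0.902
v -4.146 -2.82 1.286
v -4.061 -2.768 0.088
v -3.279 -3.652 1.312
v -3.45 -3.201 1.521
v -3.009 -3.207 1.235
v -4.083 -2.487 0.531
v -3.642 -2.493 0.245
v -3.422 -2.484 1.066
v -3.698 -3.927 1.155
v -3.257 -3.933 0.869
v -4.331 -3.213 0.165
v -3.89 -3.219 -0.121
v -3.918 -3.936 0.334
v -3.366 -3.222 -0.094
v -2.974 -3.663 0.518
v -3.393 -3.939 0.362
v -3.635 -3.666 -0.016
v -3.212 -2.773 0.133
v -2.821 -3.215 0.744
v -2.992 -2.764 0.953
v -3.234 -2.491 0.575
v -2.957 -3.22 0.237
v -4.519 -3.205 0.656
v -4.128 -3.647 1.267
v -4.106 -3.929 0.825
v -4.348 -3.656 0.447
v -4.366 -2.757 0.882
v -3.974 -3.198 1.494
v -3.705 -2.754 1.416
v -3.947 -2.481 1.038
v -4.383 -3.2 1.163
f 2 4 1
f 5 2 1
f 1 4 3
f 3 5 1
f 2 8 4
f 6 2 5
f 6 8 2
f 4 8 3
f 7 5 3
f 3 8 7
f 7 6 5
f 8 6 7
f 9 46 25
f 46 20 49
f 25 49 14
f 46 49 25
f 9 25 21
f 25 14 26
f 21 26 10
f 25 26 21
f 9 21 30
f 21 10 31
f 30 31 16
f 21 31 30
f 9 30 42
f 30 16 45
f 42 45 19
f 30 45 42
f 9 42 46
f 42 19 50
f 46 50 20
f 42 50 46
f 10 26 37
f 26 14 40
f 37 40 18
f 26 40 37
f 14 49 27
f 49 20 48
f 27 48 13
f 49 48 27
f 20 50 47
f 50 19 43
f 47 43 11
f 50 43 47
f 19 45 44
f 45 16 32
f 44 32 15
f 45 32 44
f 16 31 36
f 31 10 33
f 36 33 17
f 31 33 36
f 12 38 24
f 38 18 39
f 24 39 13
f 38 39 24
f 12 24 22
f 24 13 23
f 22 23 11
f 24 23 22
f 12 22 29
f 22 11 28
f 29 28 15
f 22 28 29
f 12 29 34
f 29 15 35
f 34 35 17
f 29 35 34
f 12 34 38
f 34 17 41
f 38 41 18
f 34 41 38
f 13 39 27
f 39 18 40
f 27 40 14
f 39 40 27
f 11 23 47
f 23 13 48
f 47 48 20
f 23 48 47
f 15 28 44
f 28 11 43
f 44 43 19
f 28 43 44
f 17 35 36
f 35 15 32
f 36 32 16
f 35 32 36
f 18 41 37
f 41 17 33
f 37 33 10
f 41 33 37



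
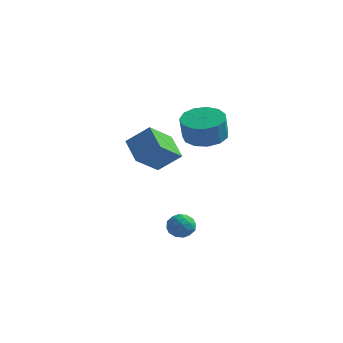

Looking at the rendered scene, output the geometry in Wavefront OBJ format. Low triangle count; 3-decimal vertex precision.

v -1.021 -0.543 1.987
v -0.248 0.1 2.16
v -0.166 -0.314 3.327
v -0.939 -0.957 3.153
v -0.729 0.384 2.295
v -0.647 -0.029 3.461
v -1.303 0.374 2.332
v -1.221 -0.039 3.498
v -1.787 0.073 2.259
v -1.705 -0.34 3.425
v -2.028 -0.424 2.1
v -1.946 -0.837 3.266
v -1.949 -0.959 1.905
v -1.867 -1.372 3.071
v -1.576 -1.362 1.736
v -1.494 -1.775 2.902
v -1.026 -1.505 1.647
v -0.944 -1.918 2.813
v -0.475 -1.343 1.665
v -0.393 -1.756 2.832
v -0.097 -0.927 1.786
v -0.015 -1.34 2.952
v -0.013 -0.389 1.971
v 0.069 -0.802 3.137
v -2.306 -1.546 -3.249
v -1.872 -0.991 -3.28
v -1.408 -2.249 -3.26
v -0.974 -1.694 -3.291
v -1.343 -1.821 -2.704
v -1.897 -1.387 -2.697
v -1.383 -1.853 -3.843
v -1.937 -1.419 -3.836
v -1.302 -1.182 -3.647
v -1.277 -1.161 -2.943
v -2.003 -2.079 -3.597
v -1.978 -2.058 -2.893
v -2.168 -1.207 -3.263
v -1.112 -2.033 -3.277
v -1.329 -2.108 -2.932
v -1.074 -1.782 -2.95
v -2.182 -1.439 -2.921
v -1.928 -1.113 -2.939
v -1.617 -1.601 -2.601
v -1.352 -2.127 -3.601
v -1.098 -1.801 -3.619
v -2.206 -1.458 -3.59
v -1.951 -1.132 -3.608
v -1.663 -1.639 -3.939
v -1.577 -0.993 -3.497
v -1.05 -1.406 -3.504
v -1.29 -1.499 -3.828
v -1.616 -1.244 -3.824
v -1.563 -0.981 -3.084
v -1.035 -1.394 -3.09
v -1.252 -1.469 -2.745
v -1.578 -1.213 -2.741
v -1.228 -1.093 -3.299
v -2.245 -1.846 -3.45
v -1.717 -2.259 -3.456
v -1.702 -2.027 -3.799
v -2.028 -1.771 -3.795
v -2.23 -1.834 -3.036
v -1.703 -2.247 -3.043
v -1.664 -1.996 -2.716
v -1.99 -1.741 -2.712
v -2.052 -2.147 -3.241
v -5.098 -0.517 0.905
v -4.073 -0.125 1.821
v -4.756 0.871 -0.07
v -3.731 1.262 0.847
v -4.109 -1.302 0.133
v -3.084 -0.911 1.05
v -3.767 0.085 -0.841
v -2.742 0.477 0.075
f 2 1 5
f 2 5 3
f 3 5 6
f 3 6 4
f 5 1 7
f 5 7 6
f 6 7 8
f 6 8 4
f 7 1 9
f 7 9 8
f 8 9 10
f 8 10 4
f 9 1 11
f 9 11 10
f 10 11 12
f 10 12 4
f 11 1 13
f 11 13 12
f 12 13 14
f 12 14 4
f 13 1 15
f 13 15 14
f 14 15 16
f 14 16 4
f 15 1 17
f 15 17 16
f 16 17 18
f 16 18 4
f 17 1 19
f 17 19 18
f 18 19 20
f 18 20 4
f 19 1 21
f 19 21 20
f 20 21 22
f 20 22 4
f 21 1 23
f 21 23 22
f 22 23 24
f 22 24 4
f 23 1 2
f 23 2 24
f 24 2 3
f 24 3 4
f 25 62 41
f 62 36 65
f 41 65 30
f 62 65 41
f 25 41 37
f 41 30 42
f 37 42 26
f 41 42 37
f 25 37 46
f 37 26 47
f 46 47 32
f 37 47 46
f 25 46 58
f 46 32 61
f 58 61 35
f 46 61 58
f 25 58 62
f 58 35 66
f 62 66 36
f 58 66 62
f 26 42 53
f 42 30 56
f 53 56 34
f 42 56 53
f 30 65 43
f 65 36 64
f 43 64 29
f 65 64 43
f 36 66 63
f 66 35 59
f 63 59 27
f 66 59 63
f 35 61 60
f 61 32 48
f 60 48 31
f 61 48 60
f 32 47 52
f 47 26 49
f 52 49 33
f 47 49 52
f 28 54 40
f 54 34 55
f 40 55 29
f 54 55 40
f 28 40 38
f 40 29 39
f 38 39 27
f 40 39 38
f 28 38 45
f 38 27 44
f 45 44 31
f 38 44 45
f 28 45 50
f 45 31 51
f 50 51 33
f 45 51 50
f 28 50 54
f 50 33 57
f 54 57 34
f 50 57 54
f 29 55 43
f 55 34 56
f 43 56 30
f 55 56 43
f 27 39 63
f 39 29 64
f 63 64 36
f 39 64 63
f 31 44 60
f 44 27 59
f 60 59 35
f 44 59 60
f 33 51 52
f 51 31 48
f 52 48 32
f 51 48 52
f 34 57 53
f 57 33 49
f 53 49 26
f 57 49 53
f 68 70 67
f 71 68 67
f 67 70 69
f 69 71 67
f 68 74 70
f 72 68 71
f 72 74 68
f 70 74 69
f 73 71 69
f 69 74 73
f 73 72 71
f 74 72 73



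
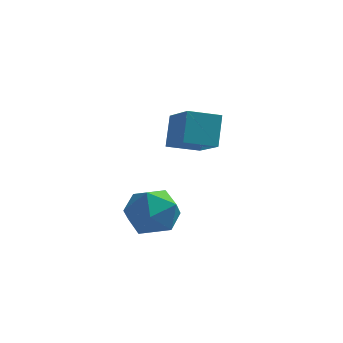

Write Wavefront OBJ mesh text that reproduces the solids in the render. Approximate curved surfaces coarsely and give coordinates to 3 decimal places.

v -3.079 -2.21 -2.254
v -2.49 -2.454 -3.244
v -4.35 -3.566 -2.676
v -3.761 -3.81 -3.666
v -3.286 -4.069 -2.62
v -2.501 -3.231 -2.359
v -4.339 -2.789 -3.561
v -3.554 -1.951 -3.3
v -3.269 -2.812 -4.052
v -2.618 -3.603 -3.47
v -4.222 -2.417 -2.45
v -3.571 -3.208 -1.868
v -2.684 -0.761 -0.493
v -2.679 0.108 0.717
v -3.599 0.686 -1.528
v -3.594 1.555 -0.317
v -1.466 -0.255 -0.863
v -1.461 0.614 0.348
v -2.381 1.192 -1.897
v -2.376 2.061 -0.687
f 1 12 6
f 1 6 2
f 1 2 8
f 1 8 11
f 1 11 12
f 2 6 10
f 6 12 5
f 12 11 3
f 11 8 7
f 8 2 9
f 4 10 5
f 4 5 3
f 4 3 7
f 4 7 9
f 4 9 10
f 5 10 6
f 3 5 12
f 7 3 11
f 9 7 8
f 10 9 2
f 14 16 13
f 17 14 13
f 13 16 15
f 15 17 13
f 14 20 16
f 18 14 17
f 18 20 14
f 16 20 15
f 19 17 15
f 15 20 19
f 19 18 17
f 20 18 19



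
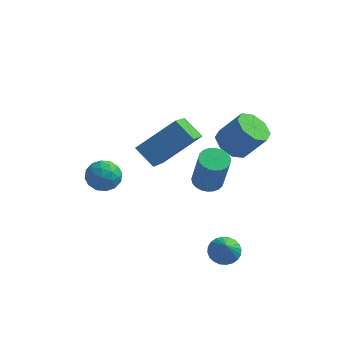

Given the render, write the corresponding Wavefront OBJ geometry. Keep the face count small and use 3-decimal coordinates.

v -0.168 -0.36 2.425
v -0.092 -2.172 3.598
v -0.998 0.032 3.084
v -0.922 -1.78 4.258
v 1.222 0.5 3.662
v 1.298 -1.312 4.836
v 0.392 0.892 4.322
v 0.468 -0.92 5.495
v 2.819 -2.413 -0.77
v 3.245 -2.786 -1.128
v 3.021 -3.047 0.13
v 3.405 -2.601 -1.034
v 3.476 -2.389 -0.9
v 3.447 -2.179 -0.746
v 3.322 -2.006 -0.596
v 3.121 -1.894 -0.472
v 2.874 -1.861 -0.394
v 2.618 -1.912 -0.373
v 2.393 -2.04 -0.412
v 2.233 -2.224 -0.506
v 2.162 -2.437 -0.64
v 2.192 -2.646 -0.794
v 2.316 -2.82 -0.945
v 2.518 -2.931 -1.068
v 2.765 -2.964 -1.147
v 3.02 -2.913 -1.168
v 2.127 1.814 2.353
v 2.725 1.417 1.917
v 3.631 1.469 3.111
v 3.033 1.866 3.547
v 2.762 2.056 1.86
v 3.669 2.109 3.054
v 2.428 2.553 2.092
v 3.334 2.606 3.286
v 1.917 2.617 2.477
v 2.823 2.67 3.671
v 1.529 2.211 2.789
v 2.435 2.263 3.983
v 1.491 1.571 2.846
v 2.398 1.624 4.04
v 1.826 1.074 2.614
v 2.732 1.127 3.808
v 2.337 1.01 2.229
v 3.243 1.063 3.423
v 2.048 -2.131 3.16
v 2.381 -1.599 3.221
v 2.745 -2.018 4.881
v 2.412 -2.549 4.82
v 2.157 -1.524 3.289
v 2.521 -1.942 4.949
v 1.917 -1.541 3.338
v 2.281 -1.959 4.997
v 1.696 -1.647 3.359
v 2.06 -2.066 5.019
v 1.53 -1.828 3.35
v 1.893 -2.246 5.01
v 1.442 -2.054 3.312
v 1.805 -2.473 4.972
v 1.446 -2.292 3.251
v 1.81 -2.711 4.911
v 1.542 -2.506 3.176
v 1.906 -2.924 4.836
v 1.715 -2.662 3.099
v 2.079 -3.081 4.759
v 1.939 -2.738 3.031
v 2.303 -3.156 4.691
v 2.179 -2.721 2.983
v 2.543 -3.139 4.642
v 2.4 -2.614 2.961
v 2.764 -3.033 4.621
v 2.567 -2.434 2.97
v 2.93 -2.852 4.63
v 2.655 -2.207 3.008
v 3.018 -2.626 4.668
v 2.65 -1.969 3.069
v 3.014 -2.388 4.729
v 2.554 -1.756 3.144
v 2.918 -2.174 4.804
v -2.795 -1.026 1.922
v -2.046 -1.011 1.675
v -2.554 -2.089 2.585
v -1.805 -2.074 2.338
v -2.066 -1.526 2.842
v -2.215 -0.869 2.432
v -2.385 -2.231 1.828
v -2.534 -1.574 1.418
v -1.793 -1.755 1.617
v -1.595 -1.319 2.244
v -3.005 -1.781 2.016
v -2.807 -1.345 2.643
v -2.441 -0.925 1.74
v -2.159 -2.175 2.52
v -2.312 -1.853 2.816
v -1.872 -1.844 2.671
v -2.541 -0.842 2.185
v -2.101 -0.833 2.04
v -2.112 -1.136 2.726
v -2.499 -2.267 2.22
v -2.059 -2.258 2.075
v -2.728 -1.256 1.589
v -2.288 -1.247 1.444
v -2.488 -1.964 1.534
v -1.852 -1.353 1.561
v -1.711 -1.978 1.951
v -2.052 -2.071 1.651
v -2.139 -1.685 1.41
v -1.737 -1.097 1.93
v -1.595 -1.722 2.319
v -1.748 -1.4 2.616
v -1.836 -1.014 2.375
v -1.588 -1.535 1.895
v -3.005 -1.378 1.941
v -2.863 -2.003 2.33
v -2.764 -2.086 1.885
v -2.852 -1.7 1.644
v -2.889 -1.122 2.309
v -2.748 -1.747 2.699
v -2.461 -1.415 2.85
v -2.548 -1.029 2.609
v -3.012 -1.565 2.365
f 2 4 1
f 5 2 1
f 1 4 3
f 3 5 1
f 2 8 4
f 6 2 5
f 6 8 2
f 4 8 3
f 7 5 3
f 3 8 7
f 7 6 5
f 8 6 7
f 10 9 12
f 10 12 11
f 12 9 13
f 12 13 11
f 13 9 14
f 13 14 11
f 14 9 15
f 14 15 11
f 15 9 16
f 15 16 11
f 16 9 17
f 16 17 11
f 17 9 18
f 17 18 11
f 18 9 19
f 18 19 11
f 19 9 20
f 19 20 11
f 20 9 21
f 20 21 11
f 21 9 22
f 21 22 11
f 22 9 23
f 22 23 11
f 23 9 24
f 23 24 11
f 24 9 25
f 24 25 11
f 25 9 26
f 25 26 11
f 26 9 10
f 26 10 11
f 28 27 31
f 28 31 29
f 29 31 32
f 29 32 30
f 31 27 33
f 31 33 32
f 32 33 34
f 32 34 30
f 33 27 35
f 33 35 34
f 34 35 36
f 34 36 30
f 35 27 37
f 35 37 36
f 36 37 38
f 36 38 30
f 37 27 39
f 37 39 38
f 38 39 40
f 38 40 30
f 39 27 41
f 39 41 40
f 40 41 42
f 40 42 30
f 41 27 43
f 41 43 42
f 42 43 44
f 42 44 30
f 43 27 28
f 43 28 44
f 44 28 29
f 44 29 30
f 46 45 49
f 46 49 47
f 47 49 50
f 47 50 48
f 49 45 51
f 49 51 50
f 50 51 52
f 50 52 48
f 51 45 53
f 51 53 52
f 52 53 54
f 52 54 48
f 53 45 55
f 53 55 54
f 54 55 56
f 54 56 48
f 55 45 57
f 55 57 56
f 56 57 58
f 56 58 48
f 57 45 59
f 57 59 58
f 58 59 60
f 58 60 48
f 59 45 61
f 59 61 60
f 60 61 62
f 60 62 48
f 61 45 63
f 61 63 62
f 62 63 64
f 62 64 48
f 63 45 65
f 63 65 64
f 64 65 66
f 64 66 48
f 65 45 67
f 65 67 66
f 66 67 68
f 66 68 48
f 67 45 69
f 67 69 68
f 68 69 70
f 68 70 48
f 69 45 71
f 69 71 70
f 70 71 72
f 70 72 48
f 71 45 73
f 71 73 72
f 72 73 74
f 72 74 48
f 73 45 75
f 73 75 74
f 74 75 76
f 74 76 48
f 75 45 77
f 75 77 76
f 76 77 78
f 76 78 48
f 77 45 46
f 77 46 78
f 78 46 47
f 78 47 48
f 79 116 95
f 116 90 119
f 95 119 84
f 116 119 95
f 79 95 91
f 95 84 96
f 91 96 80
f 95 96 91
f 79 91 100
f 91 80 101
f 100 101 86
f 91 101 100
f 79 100 112
f 100 86 115
f 112 115 89
f 100 115 112
f 79 112 116
f 112 89 120
f 116 120 90
f 112 120 116
f 80 96 107
f 96 84 110
f 107 110 88
f 96 110 107
f 84 119 97
f 119 90 118
f 97 118 83
f 119 118 97
f 90 120 117
f 120 89 113
f 117 113 81
f 120 113 117
f 89 115 114
f 115 86 102
f 114 102 85
f 115 102 114
f 86 101 106
f 101 80 103
f 106 103 87
f 101 103 106
f 82 108 94
f 108 88 109
f 94 109 83
f 108 109 94
f 82 94 92
f 94 83 93
f 92 93 81
f 94 93 92
f 82 92 99
f 92 81 98
f 99 98 85
f 92 98 99
f 82 99 104
f 99 85 105
f 104 105 87
f 99 105 104
f 82 104 108
f 104 87 111
f 108 111 88
f 104 111 108
f 83 109 97
f 109 88 110
f 97 110 84
f 109 110 97
f 81 93 117
f 93 83 118
f 117 118 90
f 93 118 117
f 85 98 114
f 98 81 113
f 114 113 89
f 98 113 114
f 87 105 106
f 105 85 102
f 106 102 86
f 105 102 106
f 88 111 107
f 111 87 103
f 107 103 80
f 111 103 107



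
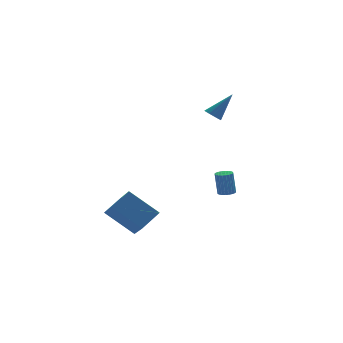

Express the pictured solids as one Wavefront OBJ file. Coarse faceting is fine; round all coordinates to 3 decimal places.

v -5.005 0.97 -2.506
v -5.204 -0.535 -1.363
v -3.823 1.383 -1.756
v -4.022 -0.121 -0.613
v -3.758 -0.199 -3.827
v -3.957 -1.703 -2.684
v -2.576 0.215 -3.077
v -2.775 -1.29 -1.934
v 3.278 3.171 -3.579
v 3.797 3.274 -3.569
v 3.722 3.512 -2.131
v 3.202 3.409 -2.141
v 3.72 3.462 -3.604
v 3.644 3.701 -2.166
v 3.574 3.606 -3.636
v 3.499 3.845 -2.197
v 3.384 3.684 -3.659
v 3.309 3.922 -2.22
v 3.178 3.683 -3.669
v 3.102 3.922 -2.231
v 2.986 3.605 -3.666
v 2.911 3.843 -2.228
v 2.839 3.46 -3.65
v 2.764 3.699 -2.212
v 2.759 3.272 -3.623
v 2.684 3.51 -2.185
v 2.758 3.068 -3.589
v 2.683 3.306 -2.151
v 2.836 2.879 -3.554
v 2.76 3.118 -2.116
v 2.981 2.735 -3.523
v 2.906 2.974 -2.084
v 3.171 2.658 -3.5
v 3.096 2.896 -2.061
v 3.378 2.658 -3.489
v 3.302 2.897 -2.051
v 3.569 2.737 -3.492
v 3.494 2.975 -2.054
v 3.716 2.881 -3.508
v 3.641 3.12 -2.07
v 3.796 3.07 -3.535
v 3.721 3.308 -2.097
v 2.631 3.728 2.377
v 2.972 3.376 2.087
v 3.849 3.752 3.783
v 3.055 3.624 2.011
v 3.041 3.897 2.019
v 2.932 4.13 2.109
v 2.755 4.272 2.26
v 2.549 4.289 2.439
v 2.362 4.177 2.603
v 2.236 3.963 2.715
v 2.201 3.695 2.751
v 2.264 3.434 2.7
v 2.411 3.241 2.576
v 2.609 3.159 2.406
v 2.811 3.208 2.23
f 2 4 1
f 5 2 1
f 1 4 3
f 3 5 1
f 2 8 4
f 6 2 5
f 6 8 2
f 4 8 3
f 7 5 3
f 3 8 7
f 7 6 5
f 8 6 7
f 10 9 13
f 10 13 11
f 11 13 14
f 11 14 12
f 13 9 15
f 13 15 14
f 14 15 16
f 14 16 12
f 15 9 17
f 15 17 16
f 16 17 18
f 16 18 12
f 17 9 19
f 17 19 18
f 18 19 20
f 18 20 12
f 19 9 21
f 19 21 20
f 20 21 22
f 20 22 12
f 21 9 23
f 21 23 22
f 22 23 24
f 22 24 12
f 23 9 25
f 23 25 24
f 24 25 26
f 24 26 12
f 25 9 27
f 25 27 26
f 26 27 28
f 26 28 12
f 27 9 29
f 27 29 28
f 28 29 30
f 28 30 12
f 29 9 31
f 29 31 30
f 30 31 32
f 30 32 12
f 31 9 33
f 31 33 32
f 32 33 34
f 32 34 12
f 33 9 35
f 33 35 34
f 34 35 36
f 34 36 12
f 35 9 37
f 35 37 36
f 36 37 38
f 36 38 12
f 37 9 39
f 37 39 38
f 38 39 40
f 38 40 12
f 39 9 41
f 39 41 40
f 40 41 42
f 40 42 12
f 41 9 10
f 41 10 42
f 42 10 11
f 42 11 12
f 44 43 46
f 44 46 45
f 46 43 47
f 46 47 45
f 47 43 48
f 47 48 45
f 48 43 49
f 48 49 45
f 49 43 50
f 49 50 45
f 50 43 51
f 50 51 45
f 51 43 52
f 51 52 45
f 52 43 53
f 52 53 45
f 53 43 54
f 53 54 45
f 54 43 55
f 54 55 45
f 55 43 56
f 55 56 45
f 56 43 57
f 56 57 45
f 57 43 44
f 57 44 45



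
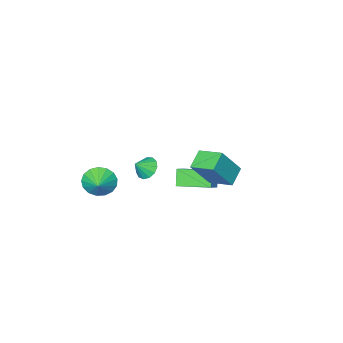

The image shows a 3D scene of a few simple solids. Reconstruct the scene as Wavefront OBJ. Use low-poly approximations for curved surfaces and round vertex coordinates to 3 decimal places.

v 0.521 -1.224 -0.379
v 1.043 -1.284 -0.969
v 1.279 -1.296 0.299
v 1.004 -0.849 -0.879
v 0.812 -0.534 -0.631
v 0.527 -0.438 -0.303
v 0.241 -0.591 0.001
v 0.043 -0.945 0.185
v -0.003 -1.388 0.189
v 0.117 -1.778 0.013
v 0.366 -1.993 -0.288
v 0.664 -1.963 -0.618
v 0.916 -1.699 -0.871
v -2.648 -2.056 -2.474
v -1.87 -1.64 -1.851
v -3.874 -0.361 -2.075
v -3.097 0.055 -1.452
v -2.183 -1.495 -3.428
v -1.406 -1.079 -2.805
v -3.41 0.2 -3.029
v -2.632 0.616 -2.406
v 2.065 -3.772 -2.508
v 2.752 -3.914 -3.289
v 2.675 -2.988 -2.112
v 2.431 -3.572 -3.471
v 2.027 -3.277 -3.433
v 1.631 -3.095 -3.182
v 1.334 -3.068 -2.777
v 1.205 -3.202 -2.311
v 1.273 -3.467 -1.889
v 1.522 -3.802 -1.609
v 1.895 -4.13 -1.535
v 2.308 -4.376 -1.684
v 2.664 -4.484 -2.021
v 2.883 -4.429 -2.47
v 2.915 -4.223 -2.928
v -1.324 2.952 1.634
v -1.8 4.388 2.124
v -0.344 3.478 1.043
v -0.819 4.914 1.533
v -0.181 2.746 3.347
v -0.656 4.182 3.837
v 0.8 3.272 2.756
v 0.324 4.708 3.246
f 2 1 4
f 2 4 3
f 4 1 5
f 4 5 3
f 5 1 6
f 5 6 3
f 6 1 7
f 6 7 3
f 7 1 8
f 7 8 3
f 8 1 9
f 8 9 3
f 9 1 10
f 9 10 3
f 10 1 11
f 10 11 3
f 11 1 12
f 11 12 3
f 12 1 13
f 12 13 3
f 13 1 2
f 13 2 3
f 15 17 14
f 18 15 14
f 14 17 16
f 16 18 14
f 15 21 17
f 19 15 18
f 19 21 15
f 17 21 16
f 20 18 16
f 16 21 20
f 20 19 18
f 21 19 20
f 23 22 25
f 23 25 24
f 25 22 26
f 25 26 24
f 26 22 27
f 26 27 24
f 27 22 28
f 27 28 24
f 28 22 29
f 28 29 24
f 29 22 30
f 29 30 24
f 30 22 31
f 30 31 24
f 31 22 32
f 31 32 24
f 32 22 33
f 32 33 24
f 33 22 34
f 33 34 24
f 34 22 35
f 34 35 24
f 35 22 36
f 35 36 24
f 36 22 23
f 36 23 24
f 38 40 37
f 41 38 37
f 37 40 39
f 39 41 37
f 38 44 40
f 42 38 41
f 42 44 38
f 40 44 39
f 43 41 39
f 39 44 43
f 43 42 41
f 44 42 43



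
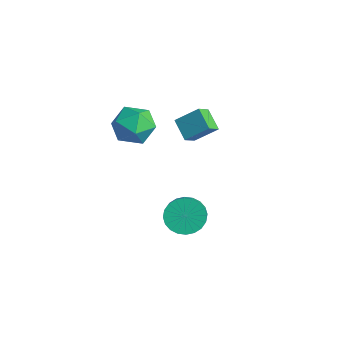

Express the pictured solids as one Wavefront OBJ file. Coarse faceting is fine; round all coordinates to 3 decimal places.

v -1.385 0.566 2.726
v -0.526 0.359 3.552
v -2.254 -1.119 3.208
v -1.395 -1.326 4.034
v -2.193 -0.433 4.201
v -1.656 0.609 3.904
v -1.124 -1.369 2.856
v -0.587 -0.327 2.559
v -0.365 -0.836 3.633
v -1.026 -0.258 4.464
v -1.754 -0.502 2.296
v -2.415 0.076 3.127
v -2.267 2.911 1.803
v -1.948 2.179 2.353
v -1.62 3.88 2.716
v -1.301 3.148 3.266
v -1.179 2.852 1.094
v -0.86 2.12 1.644
v -0.532 3.821 2.007
v -0.213 3.089 2.557
v 0.513 1.381 -2.735
v 1.095 1.111 -3.566
v 1.808 0.649 -2.917
v 1.227 0.919 -2.085
v 1.251 1.479 -3.476
v 1.964 1.016 -2.826
v 1.294 1.832 -3.272
v 2.008 1.369 -2.623
v 1.219 2.116 -2.987
v 1.933 1.654 -2.338
v 1.036 2.289 -2.664
v 1.75 1.826 -2.014
v 0.774 2.323 -2.351
v 1.488 1.861 -1.702
v 0.472 2.214 -2.096
v 1.186 1.752 -1.447
v 0.176 1.978 -1.939
v 0.89 1.516 -1.29
v -0.068 1.651 -1.903
v 0.645 1.189 -1.254
v -0.224 1.284 -1.994
v 0.489 0.821 -1.344
v -0.268 0.931 -2.197
v 0.446 0.468 -1.548
v -0.193 0.646 -2.482
v 0.521 0.184 -1.833
v -0.01 0.474 -2.806
v 0.704 0.011 -2.156
v 0.252 0.439 -3.118
v 0.966 -0.023 -2.469
v 0.554 0.548 -3.373
v 1.268 0.086 -2.724
v 0.85 0.784 -3.53
v 1.564 0.322 -2.881
f 1 12 6
f 1 6 2
f 1 2 8
f 1 8 11
f 1 11 12
f 2 6 10
f 6 12 5
f 12 11 3
f 11 8 7
f 8 2 9
f 4 10 5
f 4 5 3
f 4 3 7
f 4 7 9
f 4 9 10
f 5 10 6
f 3 5 12
f 7 3 11
f 9 7 8
f 10 9 2
f 14 16 13
f 17 14 13
f 13 16 15
f 15 17 13
f 14 20 16
f 18 14 17
f 18 20 14
f 16 20 15
f 19 17 15
f 15 20 19
f 19 18 17
f 20 18 19
f 22 21 25
f 22 25 23
f 23 25 26
f 23 26 24
f 25 21 27
f 25 27 26
f 26 27 28
f 26 28 24
f 27 21 29
f 27 29 28
f 28 29 30
f 28 30 24
f 29 21 31
f 29 31 30
f 30 31 32
f 30 32 24
f 31 21 33
f 31 33 32
f 32 33 34
f 32 34 24
f 33 21 35
f 33 35 34
f 34 35 36
f 34 36 24
f 35 21 37
f 35 37 36
f 36 37 38
f 36 38 24
f 37 21 39
f 37 39 38
f 38 39 40
f 38 40 24
f 39 21 41
f 39 41 40
f 40 41 42
f 40 42 24
f 41 21 43
f 41 43 42
f 42 43 44
f 42 44 24
f 43 21 45
f 43 45 44
f 44 45 46
f 44 46 24
f 45 21 47
f 45 47 46
f 46 47 48
f 46 48 24
f 47 21 49
f 47 49 48
f 48 49 50
f 48 50 24
f 49 21 51
f 49 51 50
f 50 51 52
f 50 52 24
f 51 21 53
f 51 53 52
f 52 53 54
f 52 54 24
f 53 21 22
f 53 22 54
f 54 22 23
f 54 23 24



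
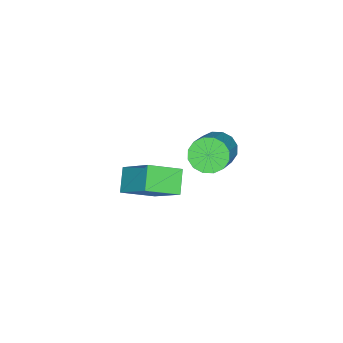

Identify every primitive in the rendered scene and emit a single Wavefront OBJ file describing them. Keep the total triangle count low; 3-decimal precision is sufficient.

v -1.067 3.693 3.342
v -0.648 3.711 2.807
v 0.707 4.085 3.883
v 0.287 4.067 4.418
v -0.766 4.04 2.841
v 0.589 4.415 3.917
v -0.965 4.277 3.01
v 0.39 4.651 4.085
v -1.191 4.357 3.267
v 0.164 4.731 4.343
v -1.384 4.26 3.544
v -0.03 4.634 4.62
v -1.493 4.01 3.768
v -0.138 4.384 4.843
v -1.487 3.675 3.877
v -0.132 4.049 4.953
v -1.369 3.345 3.843
v -0.014 3.72 4.919
v -1.17 3.109 3.675
v 0.185 3.483 4.75
v -0.944 3.029 3.417
v 0.411 3.403 4.493
v -0.75 3.126 3.14
v 0.604 3.5 4.216
v -0.642 3.376 2.917
v 0.713 3.75 3.992
v -1.871 1.039 0.088
v -1.393 2.268 1.254
v -1.139 1.338 -0.526
v -0.662 2.566 0.641
v -1.038 0.174 0.659
v -0.561 1.402 1.826
v -0.307 0.472 0.046
v 0.171 1.701 1.212
f 2 1 5
f 2 5 3
f 3 5 6
f 3 6 4
f 5 1 7
f 5 7 6
f 6 7 8
f 6 8 4
f 7 1 9
f 7 9 8
f 8 9 10
f 8 10 4
f 9 1 11
f 9 11 10
f 10 11 12
f 10 12 4
f 11 1 13
f 11 13 12
f 12 13 14
f 12 14 4
f 13 1 15
f 13 15 14
f 14 15 16
f 14 16 4
f 15 1 17
f 15 17 16
f 16 17 18
f 16 18 4
f 17 1 19
f 17 19 18
f 18 19 20
f 18 20 4
f 19 1 21
f 19 21 20
f 20 21 22
f 20 22 4
f 21 1 23
f 21 23 22
f 22 23 24
f 22 24 4
f 23 1 25
f 23 25 24
f 24 25 26
f 24 26 4
f 25 1 2
f 25 2 26
f 26 2 3
f 26 3 4
f 28 30 27
f 31 28 27
f 27 30 29
f 29 31 27
f 28 34 30
f 32 28 31
f 32 34 28
f 30 34 29
f 33 31 29
f 29 34 33
f 33 32 31
f 34 32 33



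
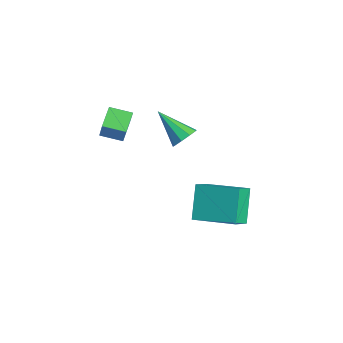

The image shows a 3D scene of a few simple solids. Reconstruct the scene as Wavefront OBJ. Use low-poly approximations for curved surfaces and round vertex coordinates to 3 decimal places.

v -2.499 -3.741 -0.375
v -3.353 -3.109 0.162
v -1.936 -2.76 -0.633
v -2.789 -2.128 -0.097
v -1.731 -3.832 0.957
v -2.584 -3.2 1.493
v -1.167 -2.851 0.698
v -2.021 -2.219 1.235
v 1.243 0.248 -2.096
v 1.866 -0.549 -1.328
v 2.697 1.811 -1.653
v 3.32 1.015 -0.885
v 2.32 -0.335 -3.575
v 2.943 -1.131 -2.807
v 3.774 1.229 -3.132
v 4.397 0.432 -2.364
v -0.44 -0.222 0.039
v 0.007 -0.145 0.611
v -1.78 -1.078 1.201
v -0.287 0.257 0.569
v -0.652 0.435 0.278
v -0.918 0.305 -0.124
v -0.96 -0.071 -0.45
v -0.759 -0.517 -0.547
v -0.408 -0.826 -0.37
v -0.072 -0.851 -0.001
v 0.092 -0.582 0.386
f 2 4 1
f 5 2 1
f 1 4 3
f 3 5 1
f 2 8 4
f 6 2 5
f 6 8 2
f 4 8 3
f 7 5 3
f 3 8 7
f 7 6 5
f 8 6 7
f 10 12 9
f 13 10 9
f 9 12 11
f 11 13 9
f 10 16 12
f 14 10 13
f 14 16 10
f 12 16 11
f 15 13 11
f 11 16 15
f 15 14 13
f 16 14 15
f 18 17 20
f 18 20 19
f 20 17 21
f 20 21 19
f 21 17 22
f 21 22 19
f 22 17 23
f 22 23 19
f 23 17 24
f 23 24 19
f 24 17 25
f 24 25 19
f 25 17 26
f 25 26 19
f 26 17 27
f 26 27 19
f 27 17 18
f 27 18 19



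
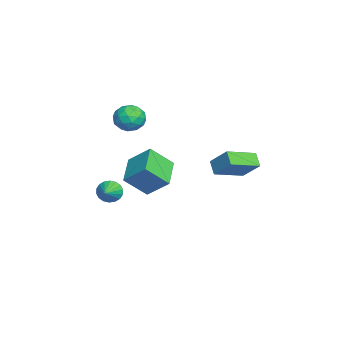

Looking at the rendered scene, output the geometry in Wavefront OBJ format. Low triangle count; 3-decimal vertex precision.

v -0.237 2.717 -1.202
v -1.01 2.45 -0.497
v -1.44 4.433 -1.871
v -2.213 4.166 -1.165
v 0.533 3.734 0.025
v -0.24 3.467 0.731
v -0.67 5.45 -0.643
v -1.443 5.183 0.062
v -0.938 -3.595 -3.196
v -0.711 -3.97 -3.912
v 0.398 -3.765 -2.684
v -0.639 -3.61 -3.981
v -0.626 -3.246 -3.893
v -0.675 -2.952 -3.668
v -0.776 -2.785 -3.349
v -0.909 -2.779 -3
v -1.047 -2.934 -2.689
v -1.164 -3.22 -2.479
v -1.236 -3.58 -2.411
v -1.249 -3.944 -2.498
v -1.2 -4.238 -2.723
v -1.1 -4.405 -3.042
v -0.967 -4.411 -3.392
v -0.828 -4.256 -3.702
v -2.066 -1.611 2.906
v -1.117 -1.515 2.415
v -1.703 -3.265 3.285
v -0.754 -3.169 2.794
v -0.936 -2.65 3.715
v -1.161 -1.628 3.481
v -1.659 -3.152 2.219
v -1.884 -2.13 1.985
v -0.866 -2.467 1.991
v -0.419 -2.157 2.915
v -2.401 -2.623 2.785
v -1.954 -2.313 3.709
v -1.624 -1.418 2.627
v -1.196 -3.362 3.073
v -1.304 -3.057 3.614
v -0.746 -3.001 3.326
v -1.649 -1.484 3.254
v -1.092 -1.428 2.965
v -0.985 -2.095 3.729
v -1.728 -3.352 2.735
v -1.171 -3.296 2.446
v -2.074 -1.779 2.374
v -1.516 -1.723 2.086
v -1.835 -2.685 1.971
v -0.918 -1.921 2.09
v -0.704 -2.893 2.312
v -1.236 -2.883 1.974
v -1.368 -2.282 1.837
v -0.655 -1.739 2.633
v -0.442 -2.711 2.856
v -0.549 -2.406 3.397
v -0.681 -1.805 3.259
v -0.508 -2.299 2.384
v -2.378 -2.069 2.844
v -2.165 -3.041 3.067
v -2.139 -2.975 2.441
v -2.271 -2.374 2.303
v -2.116 -1.887 3.388
v -1.902 -2.859 3.61
v -1.452 -2.498 3.863
v -1.584 -1.897 3.726
v -2.312 -2.481 3.316
v 1.822 -2.213 0.875
v 2.342 -0.903 2.059
v 1.447 -0.871 -0.446
v 1.967 0.439 0.738
v 3.813 -2.359 0.162
v 4.333 -1.049 1.346
v 3.438 -1.017 -1.159
v 3.958 0.293 0.025
f 2 4 1
f 5 2 1
f 1 4 3
f 3 5 1
f 2 8 4
f 6 2 5
f 6 8 2
f 4 8 3
f 7 5 3
f 3 8 7
f 7 6 5
f 8 6 7
f 10 9 12
f 10 12 11
f 12 9 13
f 12 13 11
f 13 9 14
f 13 14 11
f 14 9 15
f 14 15 11
f 15 9 16
f 15 16 11
f 16 9 17
f 16 17 11
f 17 9 18
f 17 18 11
f 18 9 19
f 18 19 11
f 19 9 20
f 19 20 11
f 20 9 21
f 20 21 11
f 21 9 22
f 21 22 11
f 22 9 23
f 22 23 11
f 23 9 24
f 23 24 11
f 24 9 10
f 24 10 11
f 25 62 41
f 62 36 65
f 41 65 30
f 62 65 41
f 25 41 37
f 41 30 42
f 37 42 26
f 41 42 37
f 25 37 46
f 37 26 47
f 46 47 32
f 37 47 46
f 25 46 58
f 46 32 61
f 58 61 35
f 46 61 58
f 25 58 62
f 58 35 66
f 62 66 36
f 58 66 62
f 26 42 53
f 42 30 56
f 53 56 34
f 42 56 53
f 30 65 43
f 65 36 64
f 43 64 29
f 65 64 43
f 36 66 63
f 66 35 59
f 63 59 27
f 66 59 63
f 35 61 60
f 61 32 48
f 60 48 31
f 61 48 60
f 32 47 52
f 47 26 49
f 52 49 33
f 47 49 52
f 28 54 40
f 54 34 55
f 40 55 29
f 54 55 40
f 28 40 38
f 40 29 39
f 38 39 27
f 40 39 38
f 28 38 45
f 38 27 44
f 45 44 31
f 38 44 45
f 28 45 50
f 45 31 51
f 50 51 33
f 45 51 50
f 28 50 54
f 50 33 57
f 54 57 34
f 50 57 54
f 29 55 43
f 55 34 56
f 43 56 30
f 55 56 43
f 27 39 63
f 39 29 64
f 63 64 36
f 39 64 63
f 31 44 60
f 44 27 59
f 60 59 35
f 44 59 60
f 33 51 52
f 51 31 48
f 52 48 32
f 51 48 52
f 34 57 53
f 57 33 49
f 53 49 26
f 57 49 53
f 68 70 67
f 71 68 67
f 67 70 69
f 69 71 67
f 68 74 70
f 72 68 71
f 72 74 68
f 70 74 69
f 73 71 69
f 69 74 73
f 73 72 71
f 74 72 73



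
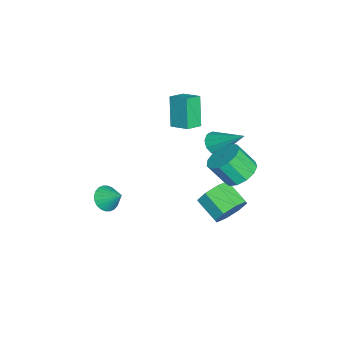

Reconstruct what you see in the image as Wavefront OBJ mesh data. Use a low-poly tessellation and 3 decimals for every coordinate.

v -0.256 -2.712 -1.907
v 0.367 -2.647 -2.319
v 0.156 -1.888 -1.153
v 0.195 -2.446 -2.444
v -0.046 -2.286 -2.487
v -0.319 -2.191 -2.442
v -0.583 -2.175 -2.315
v -0.796 -2.24 -2.127
v -0.928 -2.378 -1.904
v -0.957 -2.566 -1.682
v -0.879 -2.777 -1.494
v -0.707 -2.978 -1.369
v -0.466 -3.138 -1.326
v -0.193 -3.233 -1.371
v 0.07 -3.249 -1.498
v 0.284 -3.183 -1.687
v 0.415 -3.046 -1.909
v 0.445 -2.857 -2.131
v -1.583 0.194 2.826
v -2.363 0.021 4.372
v -2.295 0.73 2.527
v -3.075 0.558 4.073
v -1.065 1.082 3.187
v -1.845 0.91 4.733
v -1.777 1.619 2.888
v -2.557 1.446 4.434
v 2.109 3.599 0.191
v 2.844 3.334 0.713
v 2.046 2.376 1.351
v 1.311 2.641 0.829
v 2.462 3.859 1.023
v 1.664 2.901 1.66
v 1.873 4.231 0.845
v 1.075 3.274 1.483
v 1.422 4.233 0.284
v 0.624 3.276 0.922
v 1.374 3.864 -0.331
v 0.576 2.906 0.307
v 1.756 3.339 -0.64
v 0.958 2.381 -0.003
v 2.345 2.966 -0.463
v 1.547 2.009 0.175
v 2.796 2.964 0.098
v 1.998 2.007 0.736
v -2.4 2.214 1.134
v -1.936 2.412 0.679
v -1.76 3.686 2.426
v -2.289 2.629 0.607
v -2.684 2.687 0.736
v -2.971 2.565 1.018
v -3.04 2.309 1.344
v -2.865 2.017 1.59
v -2.512 1.8 1.661
v -2.117 1.742 1.532
v -1.83 1.864 1.25
v -1.761 2.12 0.924
v 1.087 3.887 2.173
v 1.829 3.454 1.843
v 1.835 2.6 2.978
v 1.093 3.033 3.307
v 2.006 3.844 2.136
v 2.011 2.99 3.271
v 1.89 4.248 2.44
v 1.896 3.394 3.575
v 1.52 4.537 2.66
v 1.525 3.683 3.794
v 1.012 4.619 2.724
v 1.018 3.765 3.859
v 0.529 4.47 2.614
v 0.534 3.616 3.748
v 0.222 4.135 2.363
v 0.227 3.281 3.498
v 0.19 3.721 2.052
v 0.196 2.867 3.187
v 0.443 3.36 1.779
v 0.449 2.507 2.914
v 0.901 3.167 1.632
v 0.906 2.313 2.766
v 1.418 3.202 1.655
v 1.423 2.348 2.79
f 2 1 4
f 2 4 3
f 4 1 5
f 4 5 3
f 5 1 6
f 5 6 3
f 6 1 7
f 6 7 3
f 7 1 8
f 7 8 3
f 8 1 9
f 8 9 3
f 9 1 10
f 9 10 3
f 10 1 11
f 10 11 3
f 11 1 12
f 11 12 3
f 12 1 13
f 12 13 3
f 13 1 14
f 13 14 3
f 14 1 15
f 14 15 3
f 15 1 16
f 15 16 3
f 16 1 17
f 16 17 3
f 17 1 18
f 17 18 3
f 18 1 2
f 18 2 3
f 20 22 19
f 23 20 19
f 19 22 21
f 21 23 19
f 20 26 22
f 24 20 23
f 24 26 20
f 22 26 21
f 25 23 21
f 21 26 25
f 25 24 23
f 26 24 25
f 28 27 31
f 28 31 29
f 29 31 32
f 29 32 30
f 31 27 33
f 31 33 32
f 32 33 34
f 32 34 30
f 33 27 35
f 33 35 34
f 34 35 36
f 34 36 30
f 35 27 37
f 35 37 36
f 36 37 38
f 36 38 30
f 37 27 39
f 37 39 38
f 38 39 40
f 38 40 30
f 39 27 41
f 39 41 40
f 40 41 42
f 40 42 30
f 41 27 43
f 41 43 42
f 42 43 44
f 42 44 30
f 43 27 28
f 43 28 44
f 44 28 29
f 44 29 30
f 46 45 48
f 46 48 47
f 48 45 49
f 48 49 47
f 49 45 50
f 49 50 47
f 50 45 51
f 50 51 47
f 51 45 52
f 51 52 47
f 52 45 53
f 52 53 47
f 53 45 54
f 53 54 47
f 54 45 55
f 54 55 47
f 55 45 56
f 55 56 47
f 56 45 46
f 56 46 47
f 58 57 61
f 58 61 59
f 59 61 62
f 59 62 60
f 61 57 63
f 61 63 62
f 62 63 64
f 62 64 60
f 63 57 65
f 63 65 64
f 64 65 66
f 64 66 60
f 65 57 67
f 65 67 66
f 66 67 68
f 66 68 60
f 67 57 69
f 67 69 68
f 68 69 70
f 68 70 60
f 69 57 71
f 69 71 70
f 70 71 72
f 70 72 60
f 71 57 73
f 71 73 72
f 72 73 74
f 72 74 60
f 73 57 75
f 73 75 74
f 74 75 76
f 74 76 60
f 75 57 77
f 75 77 76
f 76 77 78
f 76 78 60
f 77 57 79
f 77 79 78
f 78 79 80
f 78 80 60
f 79 57 58
f 79 58 80
f 80 58 59
f 80 59 60

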